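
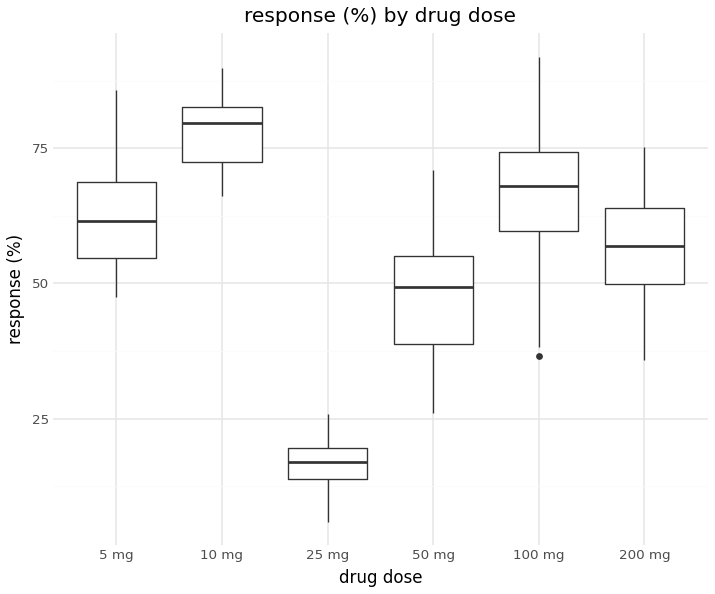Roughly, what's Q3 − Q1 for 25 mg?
Q3 ≈ 20, Q1 ≈ 15; IQR ≈ 5.

≈ 5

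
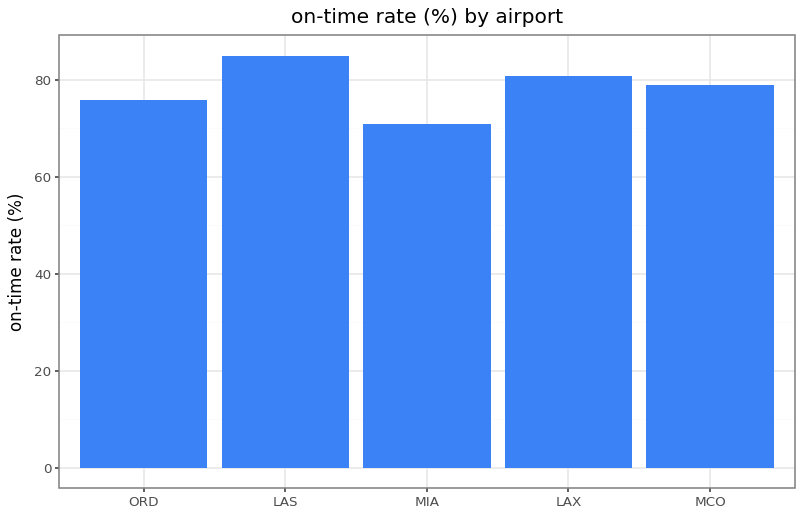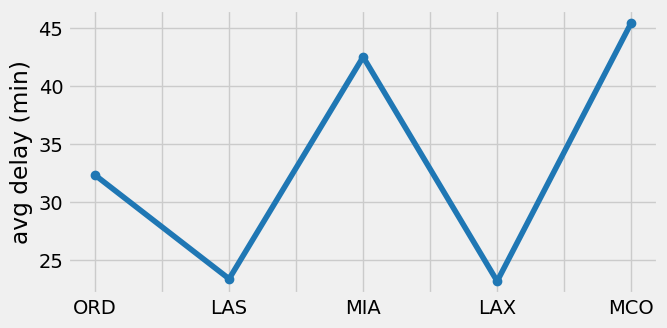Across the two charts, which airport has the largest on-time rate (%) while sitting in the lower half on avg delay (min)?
Chart 2 median avg delay (min) ≈ 30; below-median airports: LAS, LAX. Among those, LAS has the highest on-time rate (%) (≈ 90).

LAS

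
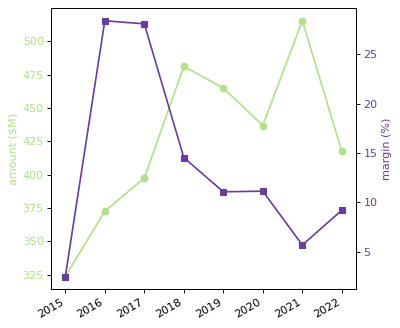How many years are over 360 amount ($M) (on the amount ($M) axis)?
7

Above 360: 2016, 2017, 2018, 2019, 2020, 2021, 2022.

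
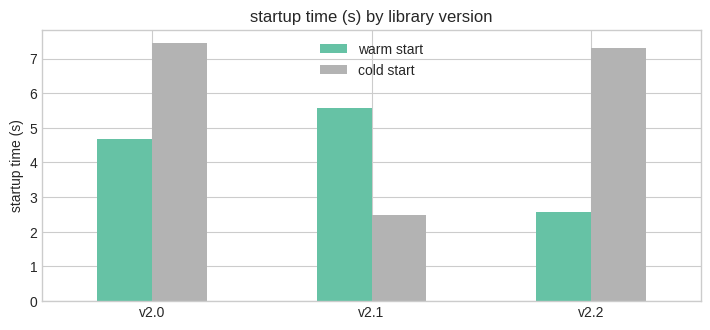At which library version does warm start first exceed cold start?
v2.0: warm start ≈ 5 vs cold start ≈ 7 (not yet); v2.1: warm start ≈ 6 vs cold start ≈ 2 (first crossover).

v2.1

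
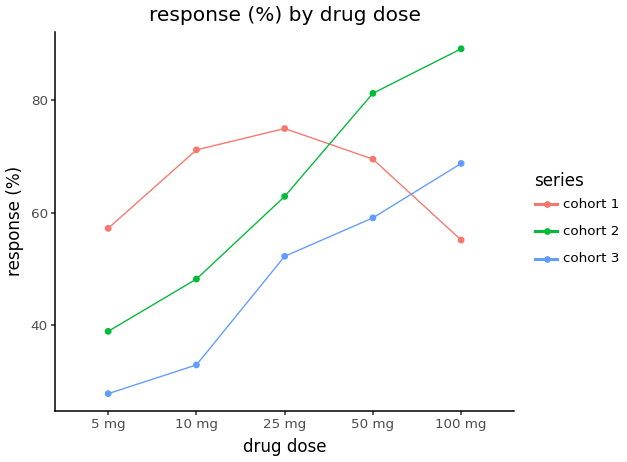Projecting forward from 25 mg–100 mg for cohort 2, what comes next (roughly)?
Last three: 60, 80, 90 → slope ≈ 15/step → next ≈ 105.

≈ 105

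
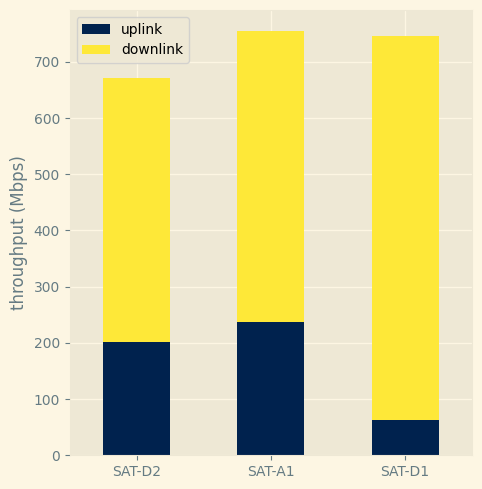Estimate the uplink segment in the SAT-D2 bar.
≈ 200

uplink top ≈ 200, bottom ≈ 0; segment ≈ 200.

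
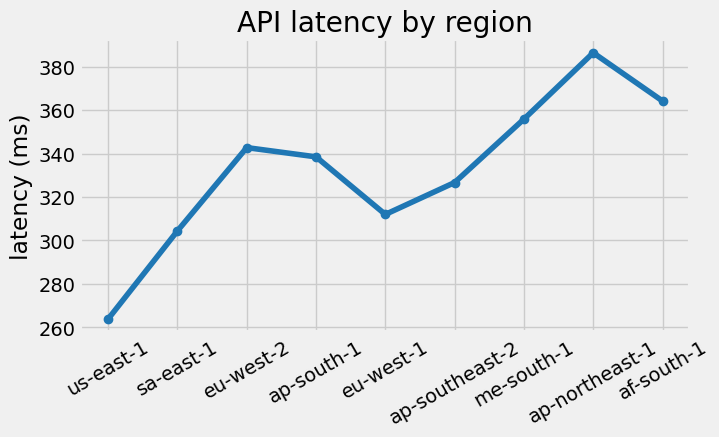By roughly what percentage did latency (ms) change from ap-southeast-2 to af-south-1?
≈ +12.5%

ap-southeast-2 ≈ 320, af-south-1 ≈ 360; (360 − 320) / 320 ≈ +12.5%.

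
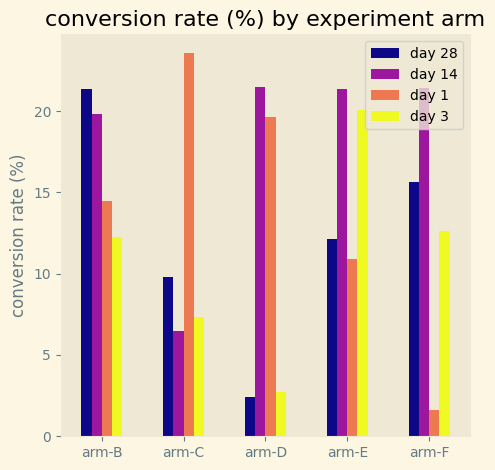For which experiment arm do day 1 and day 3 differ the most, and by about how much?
arm-D, ≈ 18 %

arm-D: day 1 ≈ 20, day 3 ≈ 2 → gap ≈ 18. Next-largest (arm-C) is only ≈ 16.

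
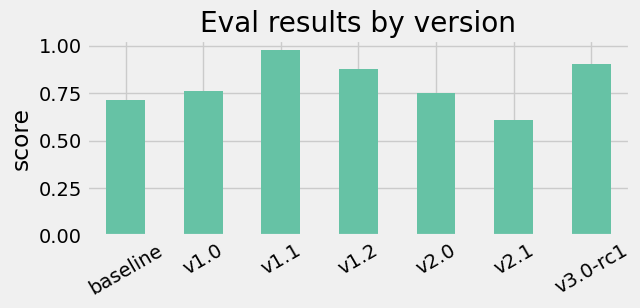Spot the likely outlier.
v1.1

v1.1 ≈ 1.0; the rest sit between ≈ 0.6 and ≈ 0.9.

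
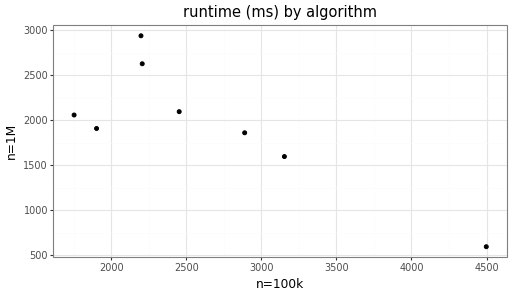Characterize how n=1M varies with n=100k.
negative, strong

Points are negatively correlated; strong (|r| ≈ 0.8).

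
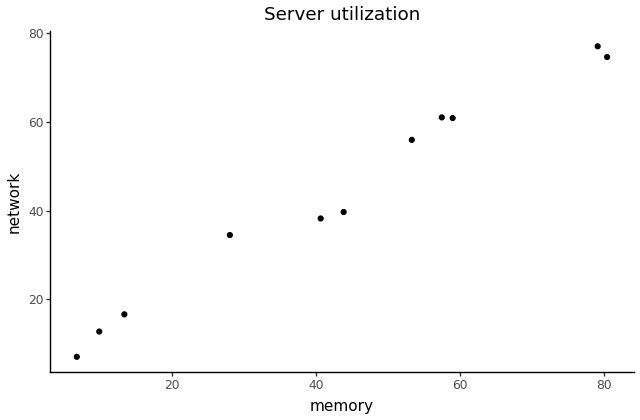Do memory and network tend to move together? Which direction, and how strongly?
positive, strong

Points are positively correlated; strong (|r| ≈ 1.0).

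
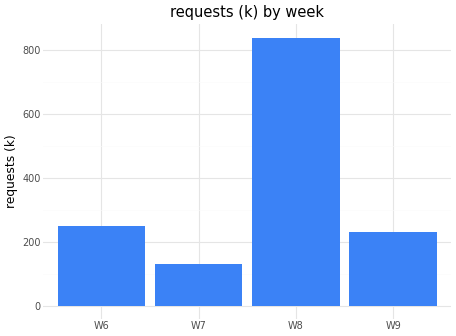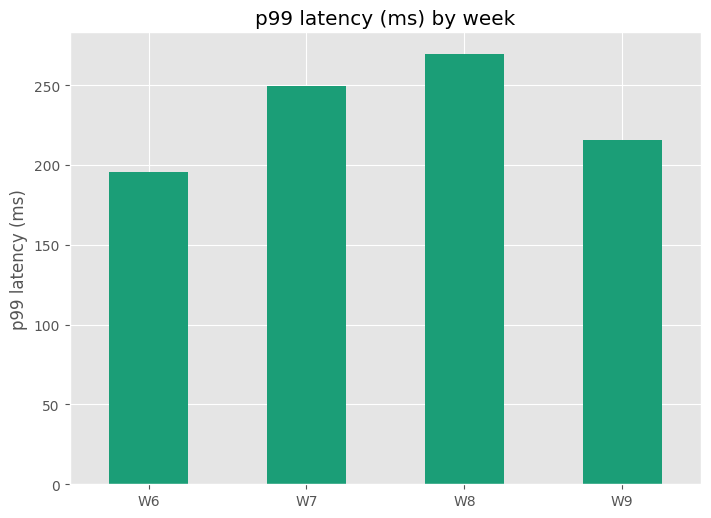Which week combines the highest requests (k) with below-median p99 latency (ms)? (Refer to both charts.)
Chart 2 median p99 latency (ms) ≈ 225; below-median weeks: W6, W9. Among those, W6 has the highest requests (k) (≈ 300).

W6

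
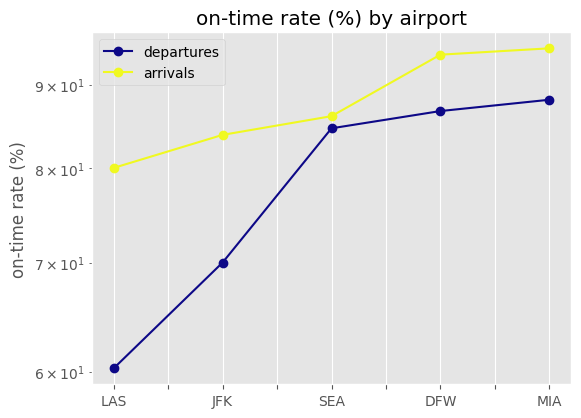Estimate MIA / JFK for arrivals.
MIA ≈ 95, JFK ≈ 85; 95/85 ≈ 1.12.

≈ 1.12×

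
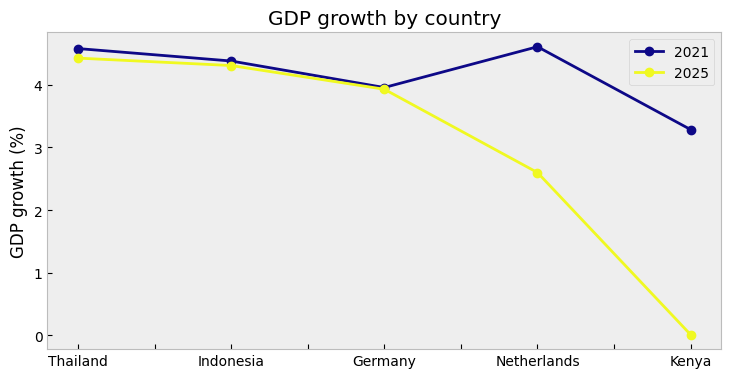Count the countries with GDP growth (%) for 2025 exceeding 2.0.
4

Above 2.0: Thailand, Indonesia, Germany, Netherlands.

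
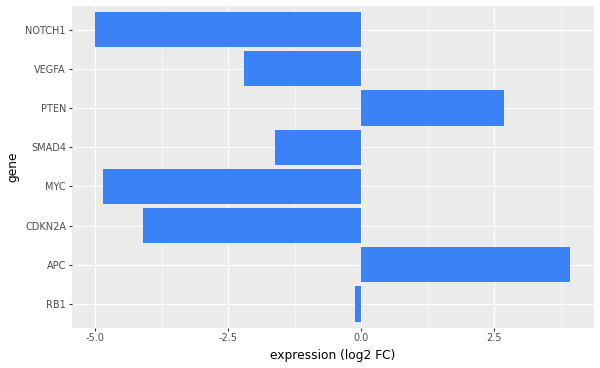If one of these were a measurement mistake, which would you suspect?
APC

APC ≈ 4; the rest sit between ≈ -5 and ≈ 3.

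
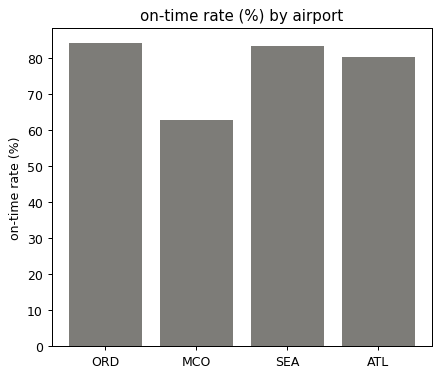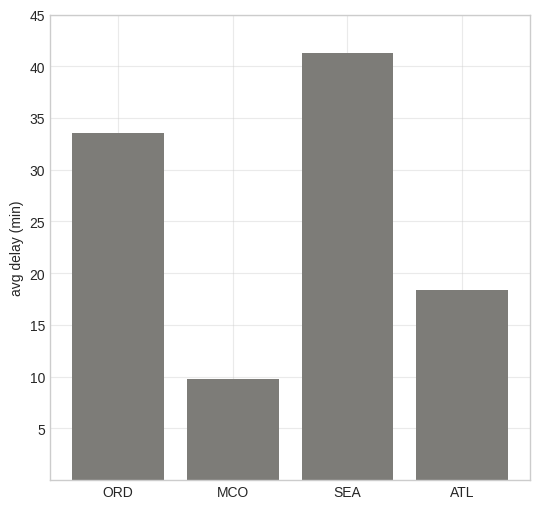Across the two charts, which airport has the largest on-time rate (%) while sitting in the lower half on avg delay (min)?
ATL

Chart 2 median avg delay (min) ≈ 25; below-median airports: MCO, ATL. Among those, ATL has the highest on-time rate (%) (≈ 80).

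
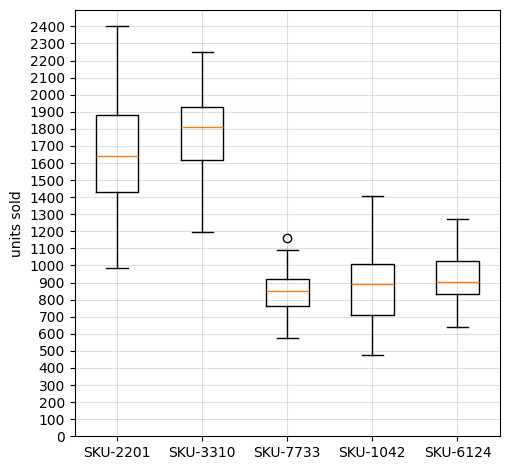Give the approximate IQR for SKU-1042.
Q3 ≈ 1000, Q1 ≈ 700; IQR ≈ 300.

≈ 300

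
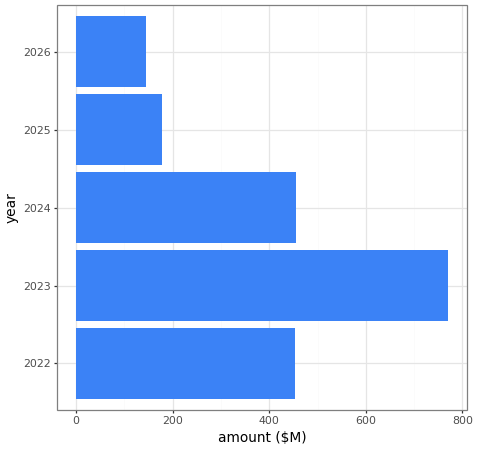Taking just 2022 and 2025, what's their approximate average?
(500 + 200) / 2 ≈ 350.

≈ 350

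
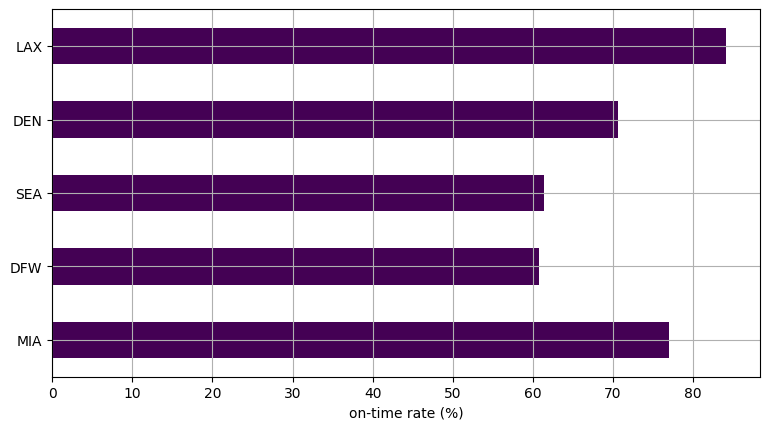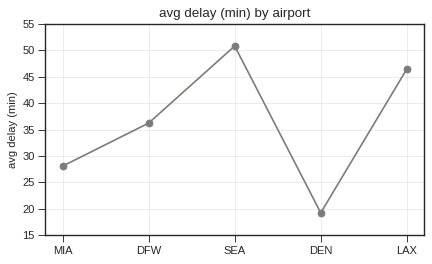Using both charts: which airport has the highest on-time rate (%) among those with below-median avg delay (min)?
Chart 2 median avg delay (min) ≈ 35; below-median airports: MIA, DEN. Among those, MIA has the highest on-time rate (%) (≈ 80).

MIA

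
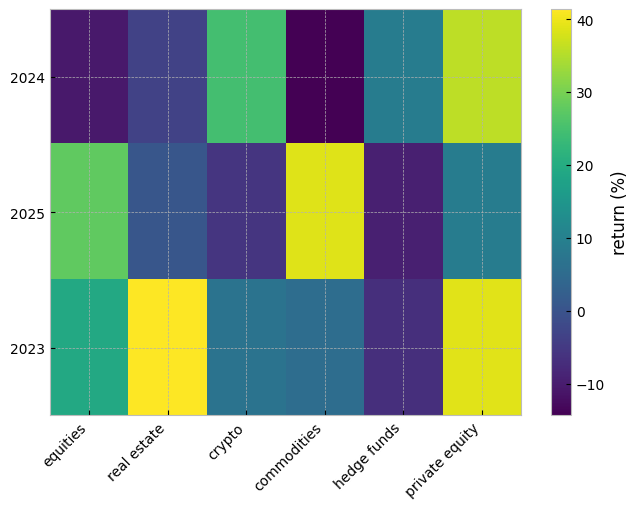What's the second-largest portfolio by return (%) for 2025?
Top 3 for 2025: commodities ≈ 40, equities ≈ 30, private equity ≈ 10.

equities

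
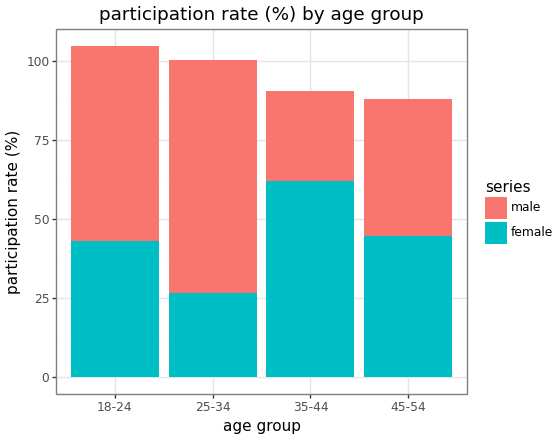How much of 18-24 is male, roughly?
male top ≈ 100, bottom ≈ 40; segment ≈ 60.

≈ 60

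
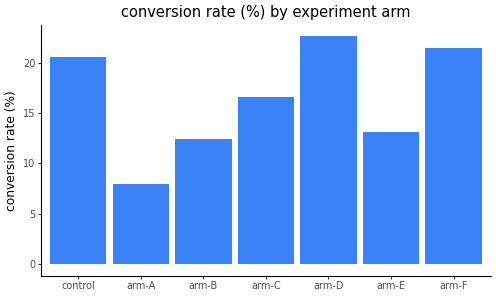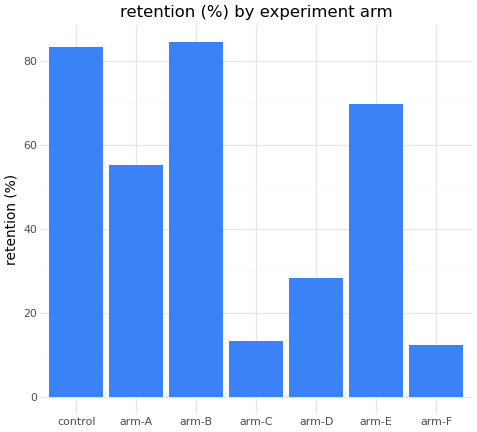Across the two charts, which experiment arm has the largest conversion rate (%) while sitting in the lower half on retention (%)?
Chart 2 median retention (%) ≈ 60; below-median experiment arms: arm-C, arm-D, arm-F. Among those, arm-D has the highest conversion rate (%) (≈ 25).

arm-D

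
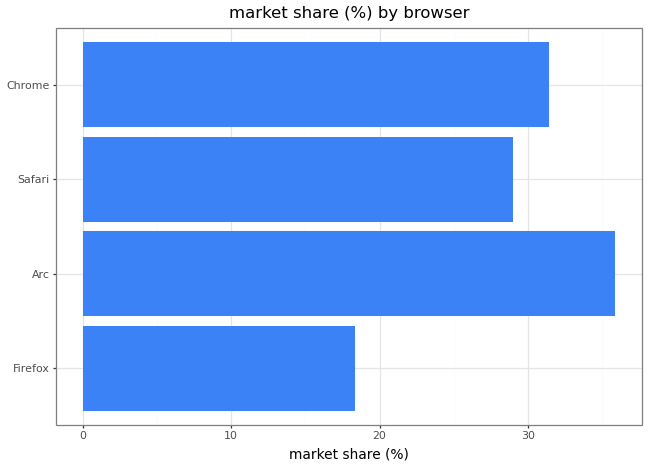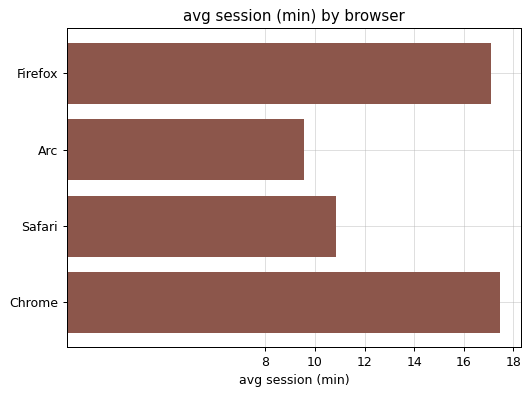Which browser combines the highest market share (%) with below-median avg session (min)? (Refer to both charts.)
Chart 2 median avg session (min) ≈ 14; below-median browsers: Arc, Safari. Among those, Arc has the highest market share (%) (≈ 35).

Arc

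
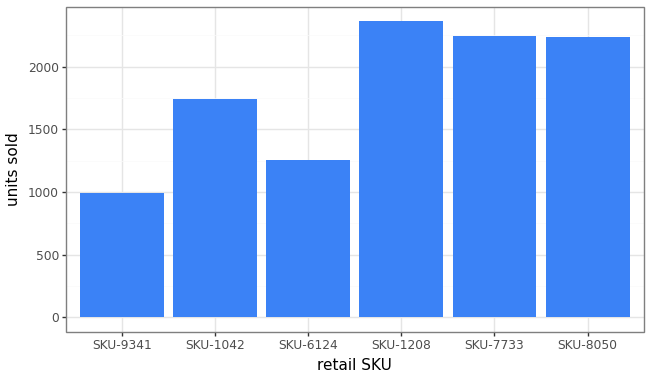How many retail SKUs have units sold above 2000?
Above 2000: SKU-1208, SKU-7733, SKU-8050.

3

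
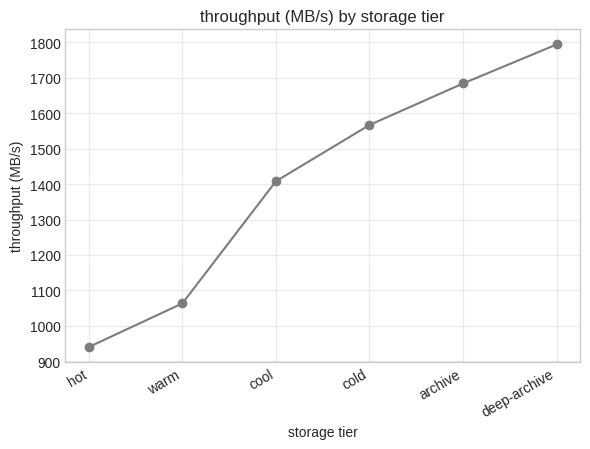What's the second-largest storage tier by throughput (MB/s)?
archive

Top 3: deep-archive ≈ 1800, archive ≈ 1700, cold ≈ 1600.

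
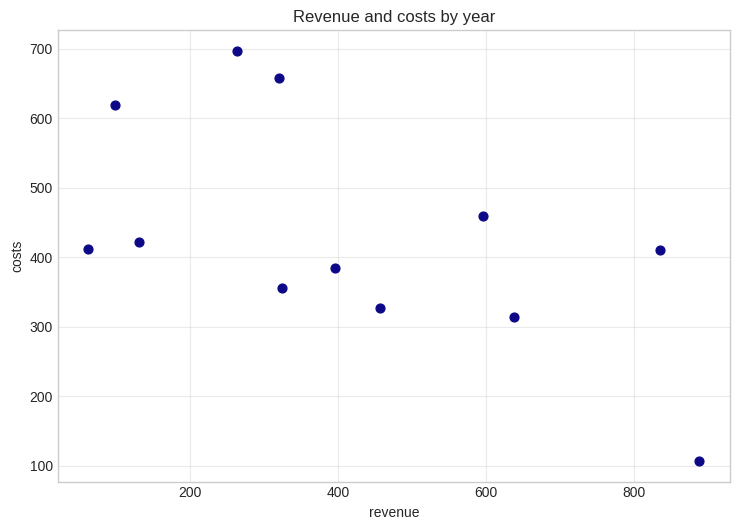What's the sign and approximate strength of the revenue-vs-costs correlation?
negative, moderate

Points are negatively correlated; moderate (|r| ≈ 0.6).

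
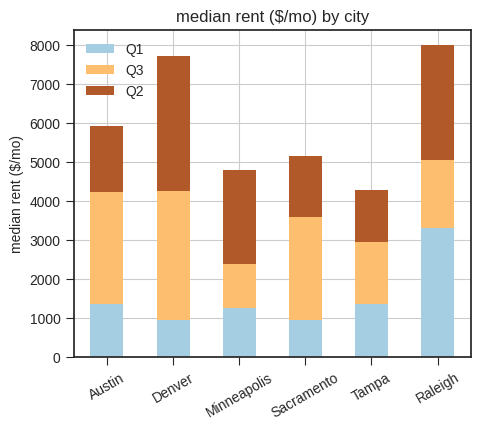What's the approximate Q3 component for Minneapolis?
Q3 top ≈ 2000, bottom ≈ 1000; segment ≈ 1000.

≈ 1000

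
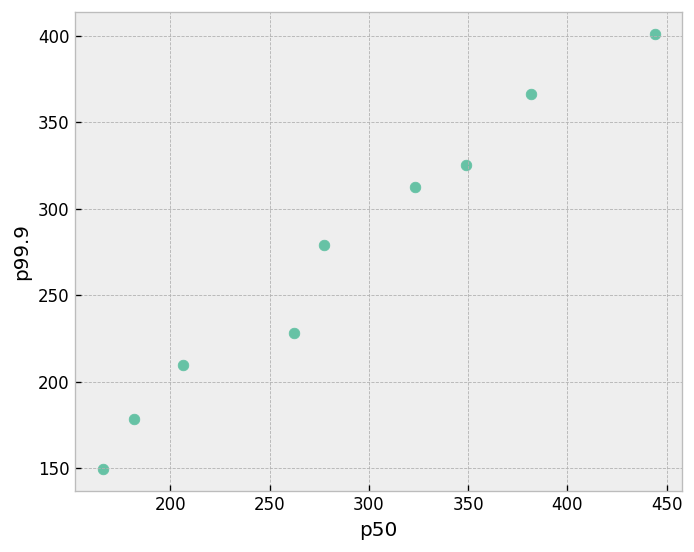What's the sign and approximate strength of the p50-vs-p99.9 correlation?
positive, strong

Points are positively correlated; strong (|r| ≈ 1.0).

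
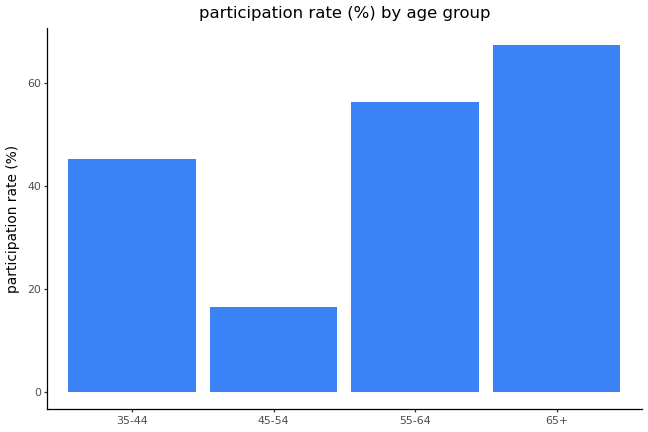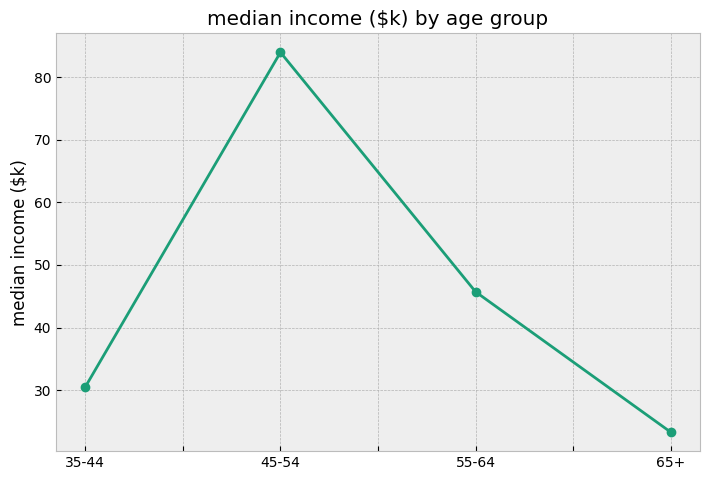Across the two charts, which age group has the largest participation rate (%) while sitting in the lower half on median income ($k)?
65+

Chart 2 median median income ($k) ≈ 40; below-median age groups: 35-44, 65+. Among those, 65+ has the highest participation rate (%) (≈ 70).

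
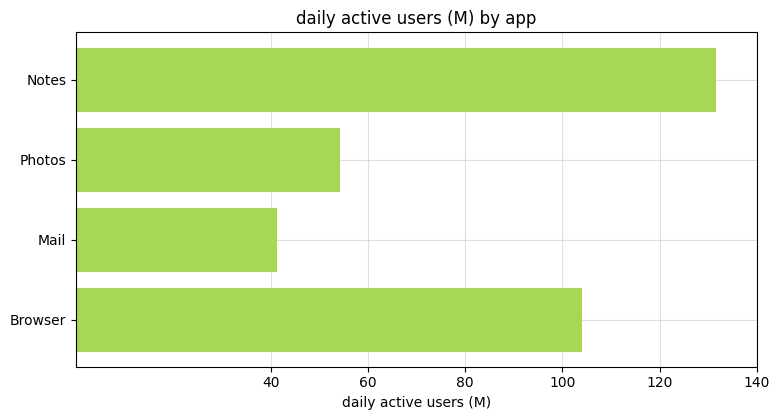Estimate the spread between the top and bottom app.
Max Notes ≈ 140, min Mail ≈ 40; range ≈ 100.

≈ 100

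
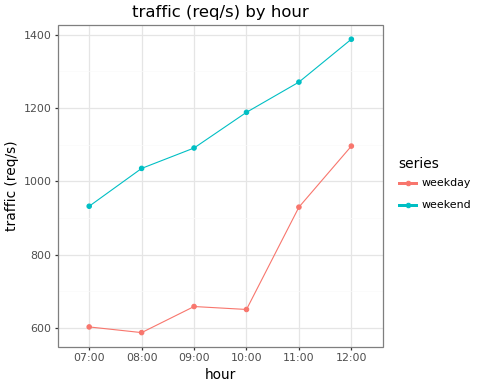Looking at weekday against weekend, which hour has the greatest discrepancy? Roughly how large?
10:00, ≈ 500 req/s

10:00: weekday ≈ 700, weekend ≈ 1200 → gap ≈ 500. Next-largest (08:00) is only ≈ 400.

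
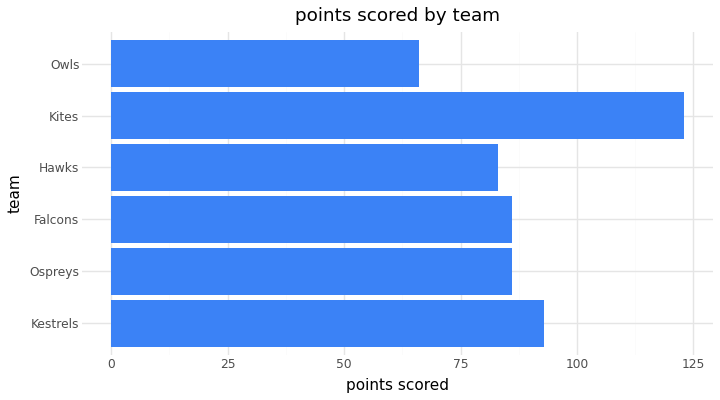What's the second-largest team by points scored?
Top 3: Kites ≈ 120, Kestrels ≈ 100, Falcons ≈ 80.

Kestrels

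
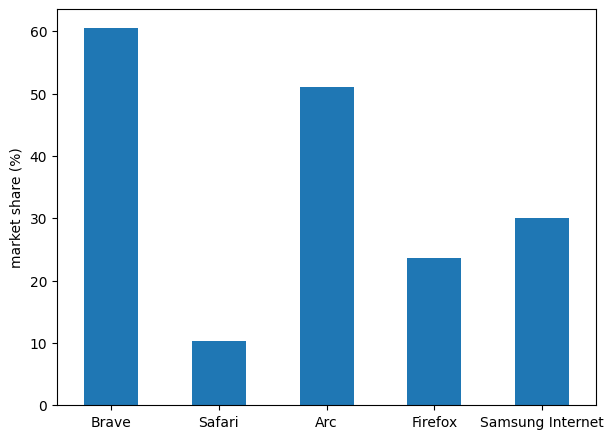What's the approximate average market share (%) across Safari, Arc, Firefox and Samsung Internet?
(10 + 50 + 20 + 30) / 4 ≈ 28.

≈ 28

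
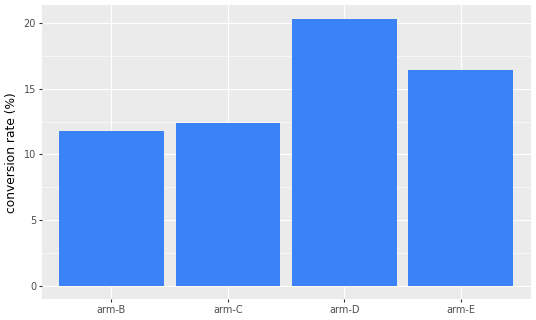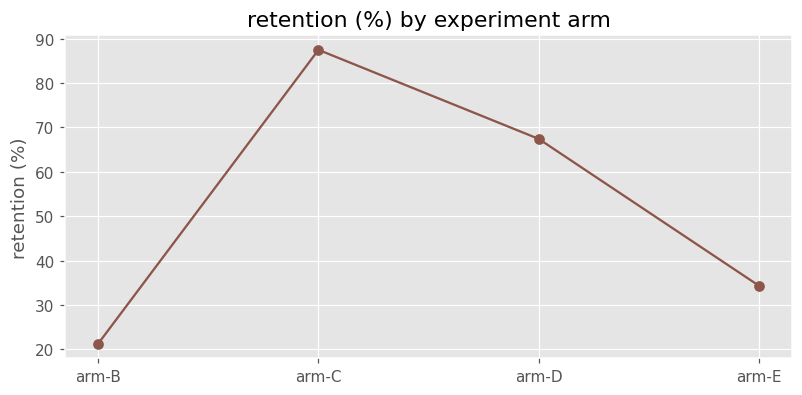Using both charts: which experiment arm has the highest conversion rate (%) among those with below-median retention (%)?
Chart 2 median retention (%) ≈ 50; below-median experiment arms: arm-B, arm-E. Among those, arm-E has the highest conversion rate (%) (≈ 16).

arm-E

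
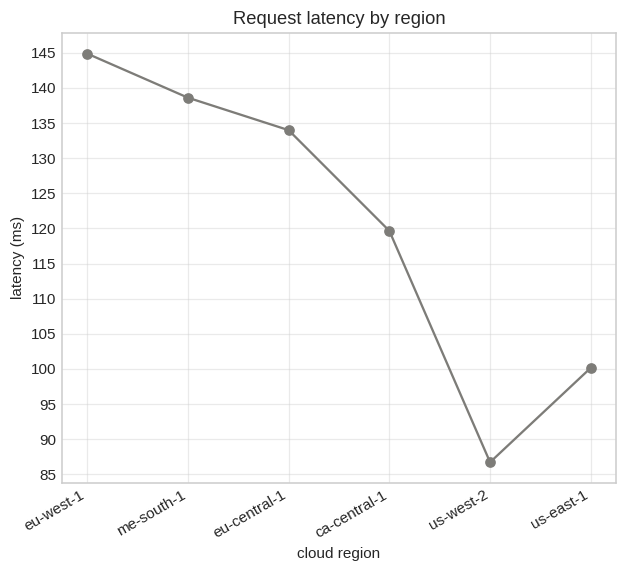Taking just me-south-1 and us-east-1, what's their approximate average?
≈ 120

(140 + 100) / 2 ≈ 120.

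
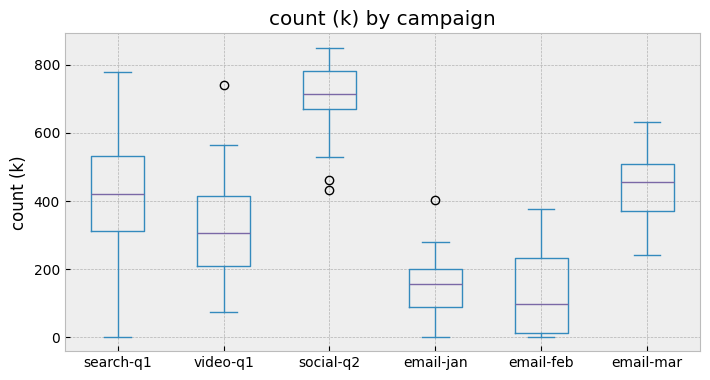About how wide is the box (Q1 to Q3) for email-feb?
≈ 250

Q3 ≈ 250, Q1 ≈ 0; IQR ≈ 250.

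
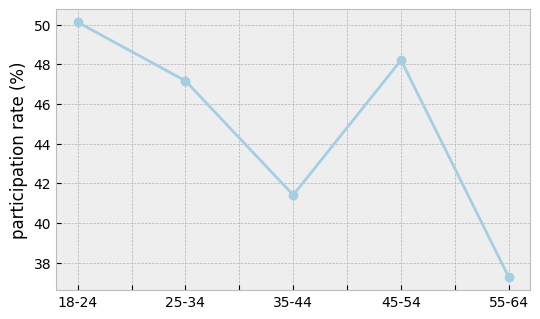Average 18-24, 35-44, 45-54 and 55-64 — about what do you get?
(50 + 42 + 48 + 38) / 4 ≈ 44.

≈ 44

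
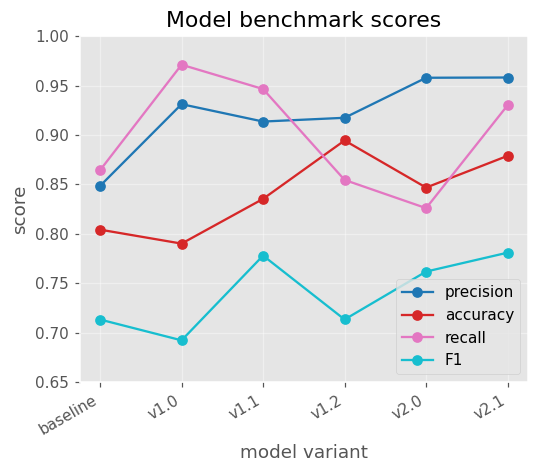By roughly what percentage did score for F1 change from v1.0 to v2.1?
v1.0 ≈ 0.70, v2.1 ≈ 0.80; (0.80 − 0.70) / 0.70 ≈ +14.3%.

≈ +14.3%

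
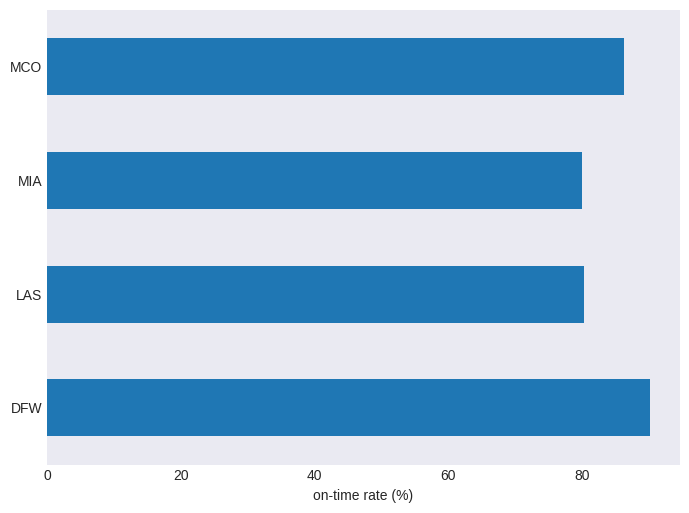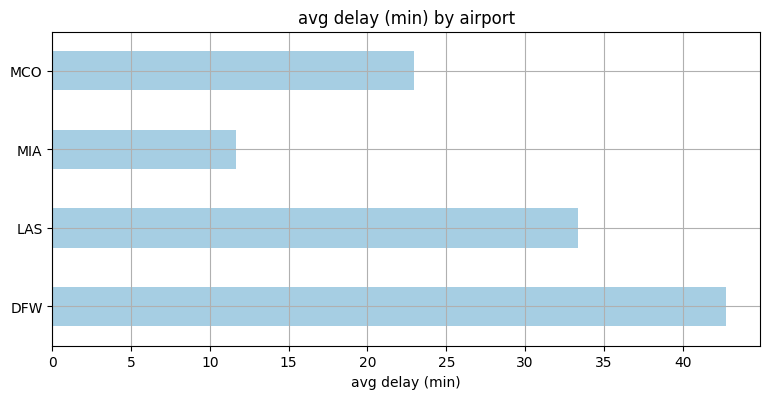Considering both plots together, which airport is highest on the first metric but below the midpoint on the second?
Chart 2 median avg delay (min) ≈ 30; below-median airports: MIA, MCO. Among those, MCO has the highest on-time rate (%) (≈ 90).

MCO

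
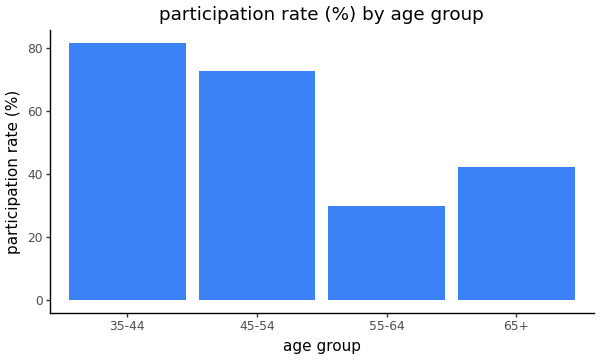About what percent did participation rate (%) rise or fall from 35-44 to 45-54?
35-44 ≈ 80, 45-54 ≈ 70; (70 − 80) / 80 ≈ -12.5%.

≈ -12.5%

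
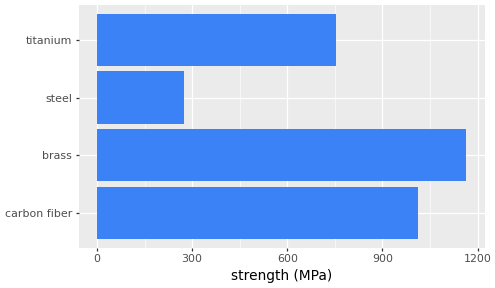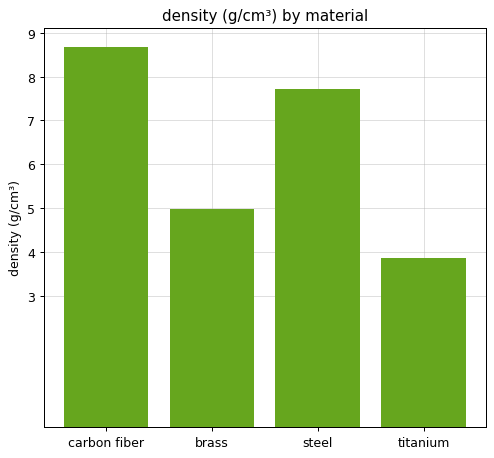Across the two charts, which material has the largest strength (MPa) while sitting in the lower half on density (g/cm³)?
Chart 2 median density (g/cm³) ≈ 6; below-median materials: brass, titanium. Among those, brass has the highest strength (MPa) (≈ 1200).

brass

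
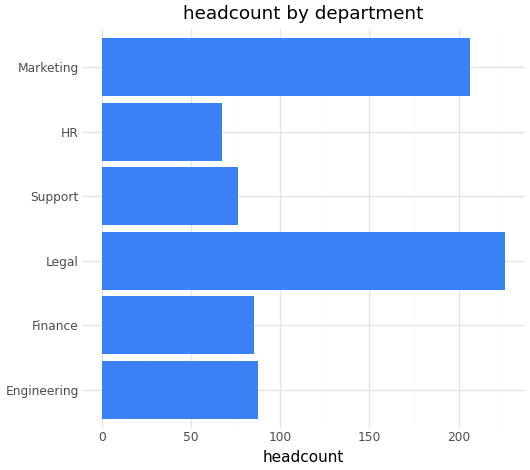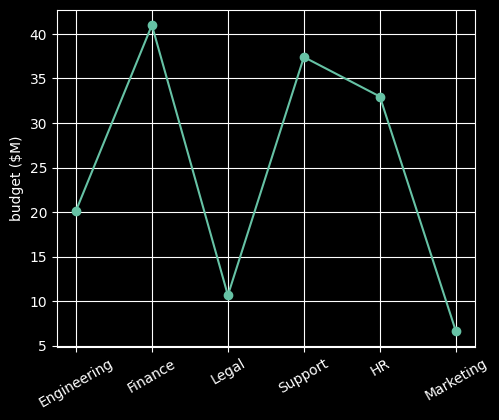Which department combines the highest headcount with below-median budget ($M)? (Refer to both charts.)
Legal

Chart 2 median budget ($M) ≈ 25; below-median departments: Engineering, Legal, Marketing. Among those, Legal has the highest headcount (≈ 225).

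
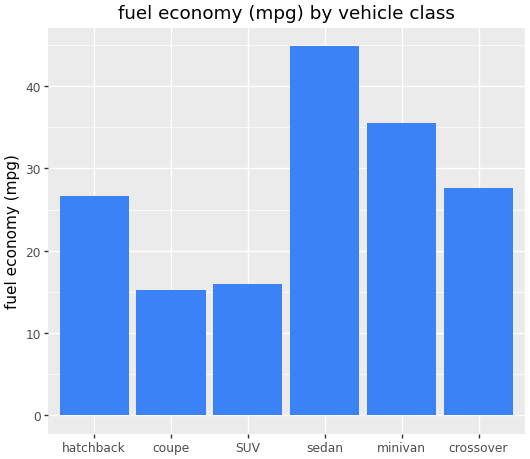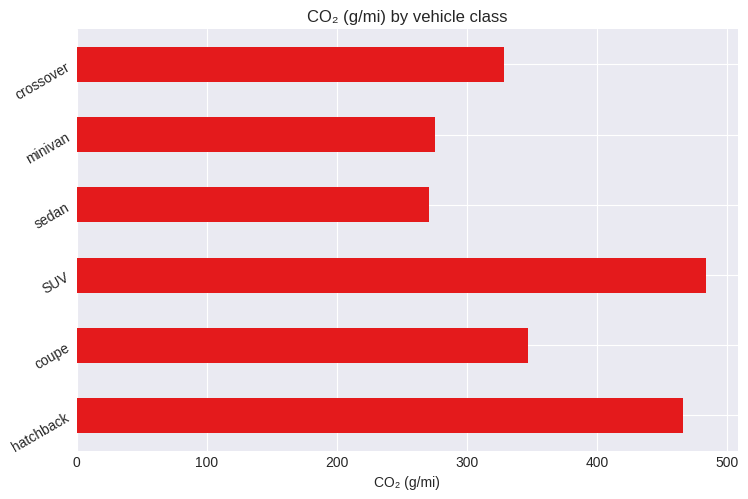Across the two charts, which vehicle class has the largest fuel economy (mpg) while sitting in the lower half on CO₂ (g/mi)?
sedan

Chart 2 median CO₂ (g/mi) ≈ 350; below-median vehicle classes: sedan, minivan, crossover. Among those, sedan has the highest fuel economy (mpg) (≈ 45).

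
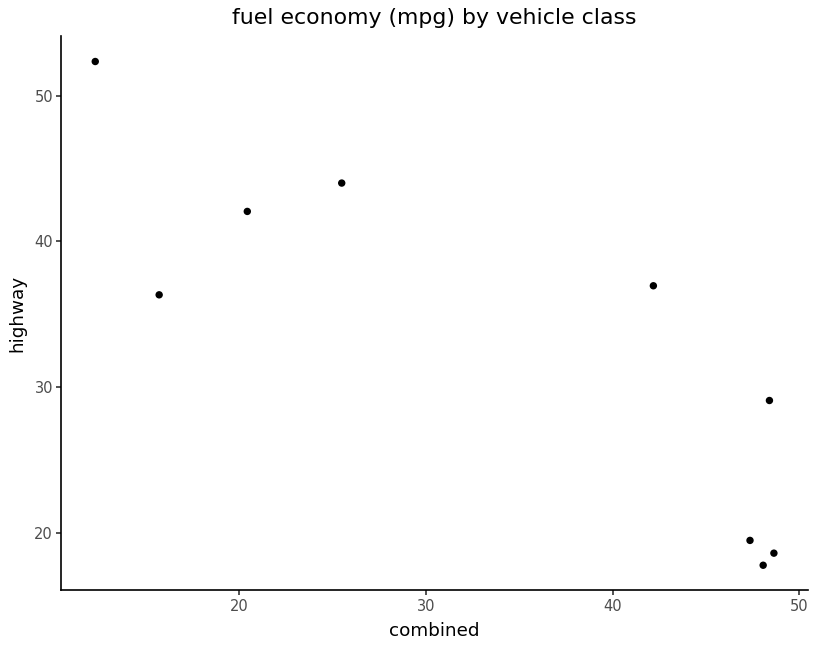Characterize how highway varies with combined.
negative, strong

Points are negatively correlated; strong (|r| ≈ 0.9).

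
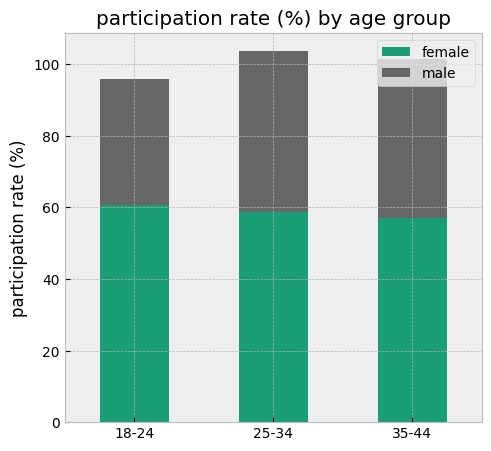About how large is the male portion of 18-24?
≈ 40

male top ≈ 100, bottom ≈ 60; segment ≈ 40.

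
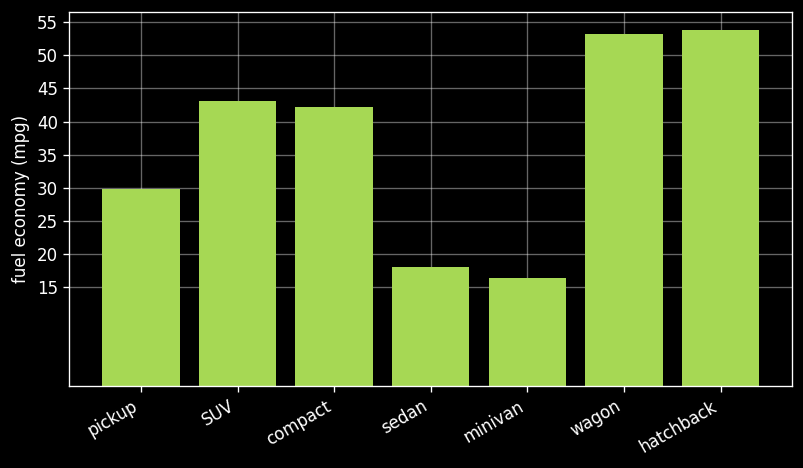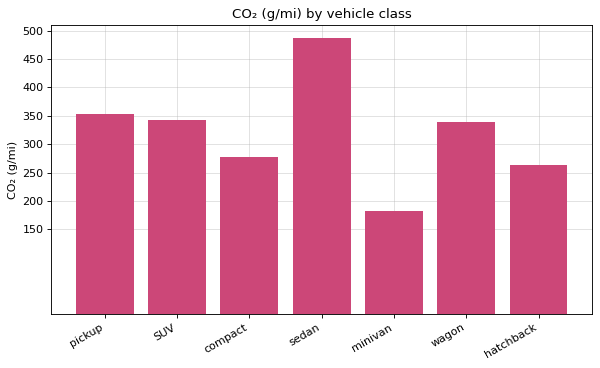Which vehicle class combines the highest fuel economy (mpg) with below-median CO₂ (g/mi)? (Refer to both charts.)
Chart 2 median CO₂ (g/mi) ≈ 350; below-median vehicle classes: compact, minivan, hatchback. Among those, hatchback has the highest fuel economy (mpg) (≈ 55).

hatchback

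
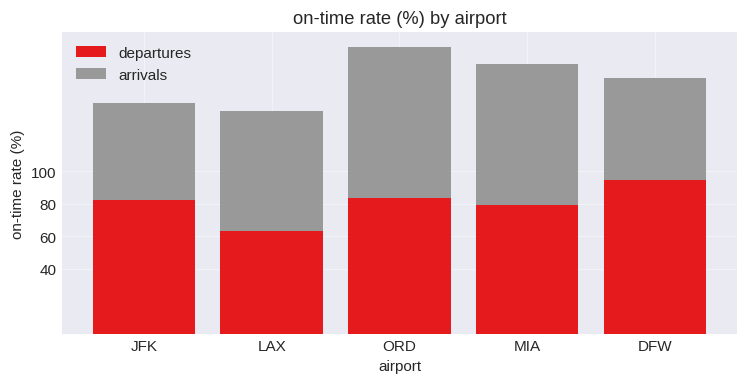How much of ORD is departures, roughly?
≈ 80

departures top ≈ 80, bottom ≈ 0; segment ≈ 80.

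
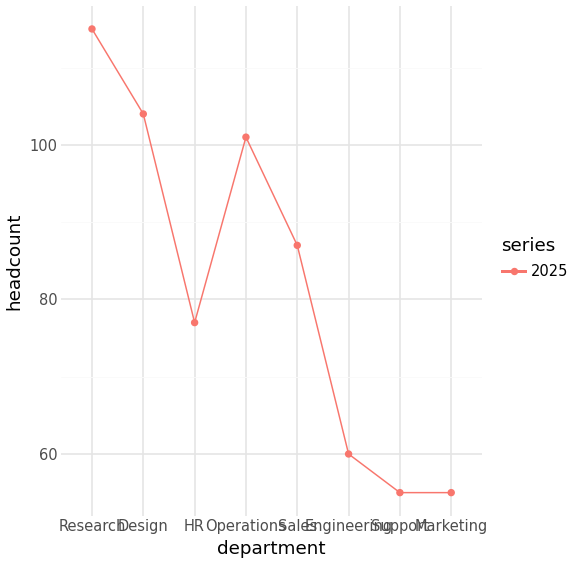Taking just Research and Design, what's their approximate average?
(115 + 105) / 2 ≈ 110.

≈ 110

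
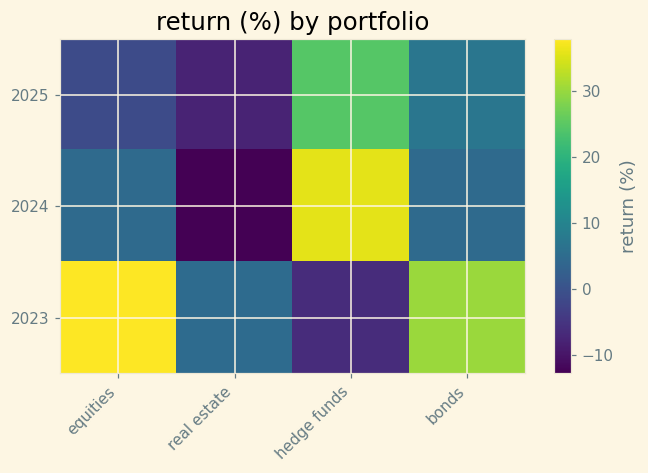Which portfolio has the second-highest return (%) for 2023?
bonds

Top 3 for 2023: equities ≈ 40, bonds ≈ 30, real estate ≈ 5.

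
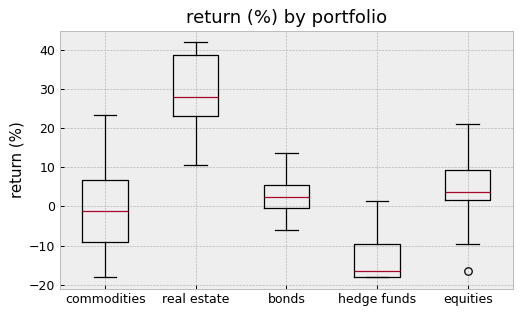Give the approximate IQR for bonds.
Q3 ≈ 5, Q1 ≈ 0; IQR ≈ 5.

≈ 5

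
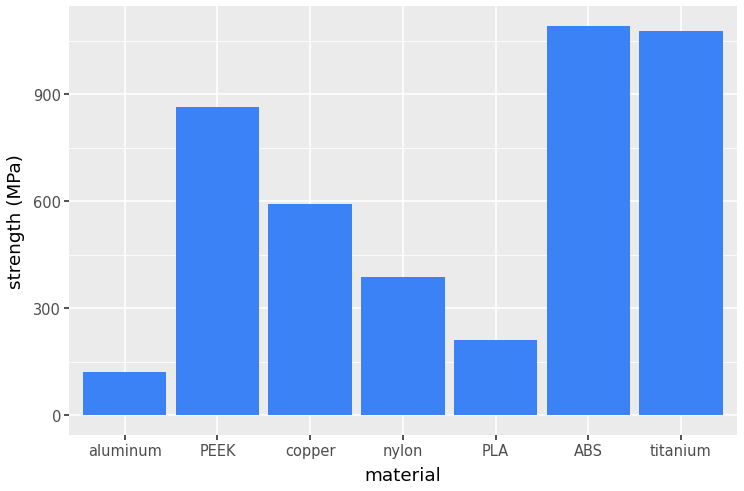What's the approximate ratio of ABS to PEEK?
≈ 1.22×

ABS ≈ 1100, PEEK ≈ 900; 1100/900 ≈ 1.22.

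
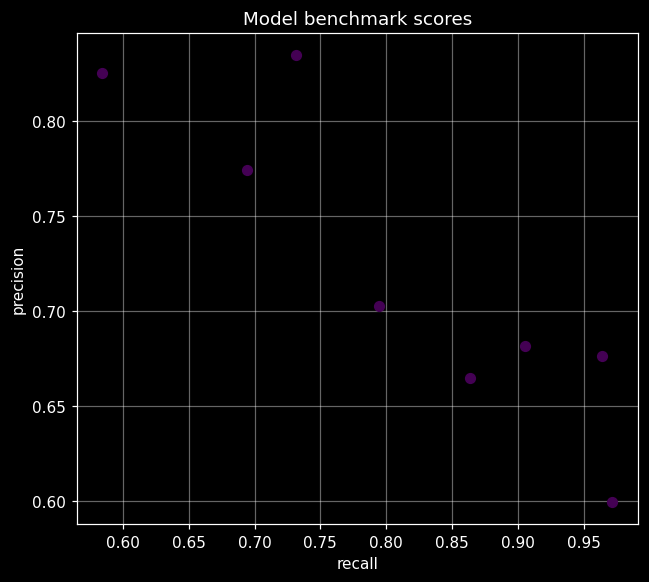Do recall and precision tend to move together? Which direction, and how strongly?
Points are negatively correlated; strong (|r| ≈ 0.9).

negative, strong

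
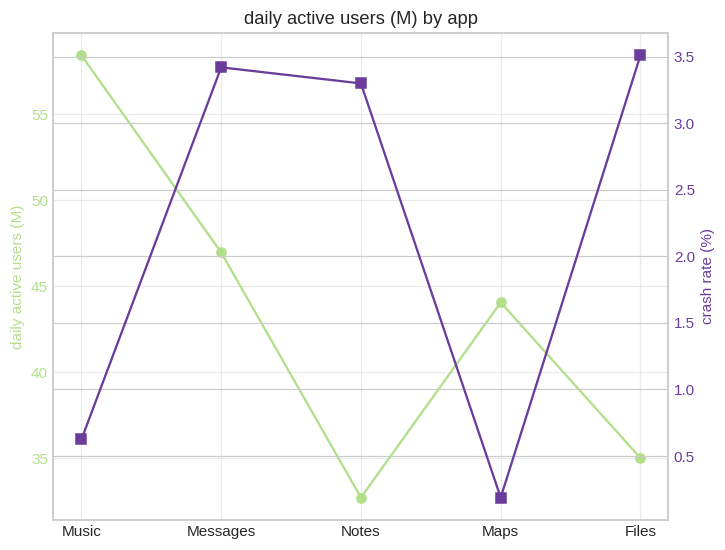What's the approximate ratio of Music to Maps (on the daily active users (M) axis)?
Music ≈ 60, Maps ≈ 45; 60/45 ≈ 1.33.

≈ 1.33×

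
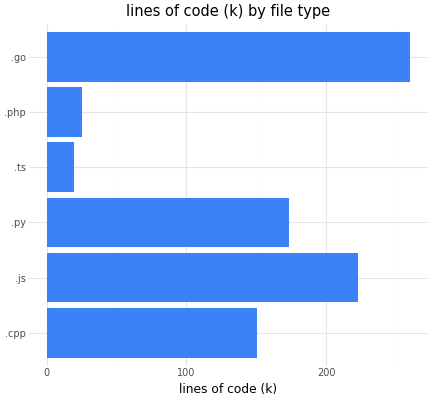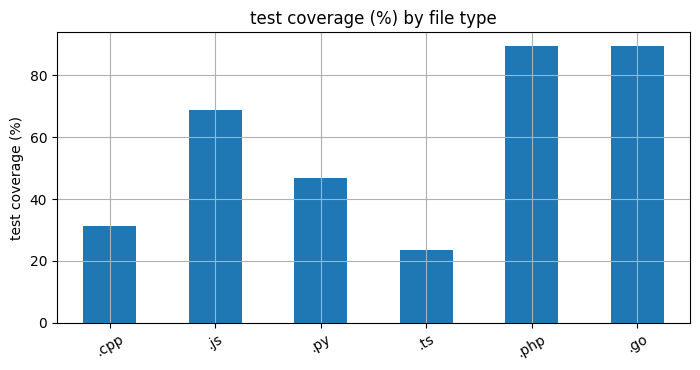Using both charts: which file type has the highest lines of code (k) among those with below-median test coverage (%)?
Chart 2 median test coverage (%) ≈ 60; below-median file types: .cpp, .py, .ts. Among those, .py has the highest lines of code (k) (≈ 175).

.py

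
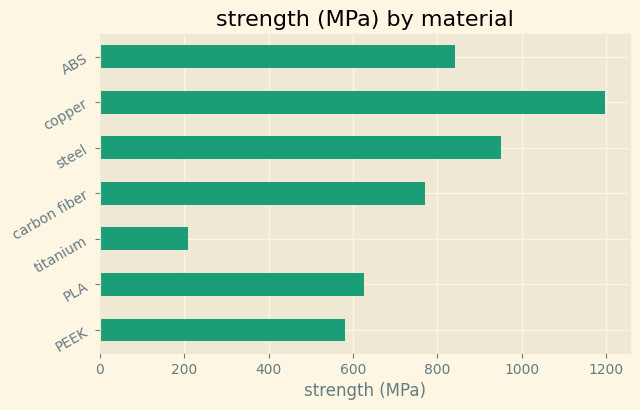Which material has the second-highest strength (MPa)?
steel

Top 3: copper ≈ 1200, steel ≈ 1000, ABS ≈ 800.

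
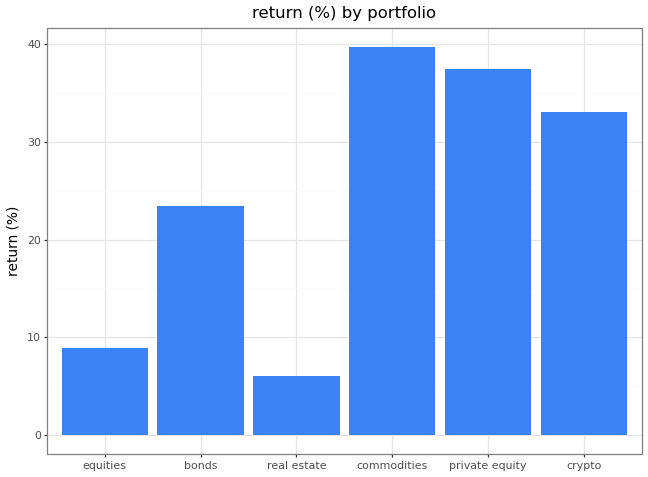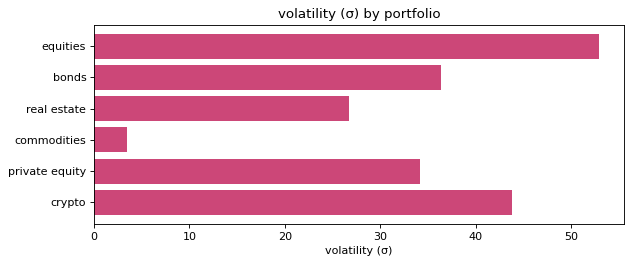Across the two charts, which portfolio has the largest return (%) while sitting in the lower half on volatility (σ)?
commodities

Chart 2 median volatility (σ) ≈ 35; below-median portfolios: real estate, commodities, private equity. Among those, commodities has the highest return (%) (≈ 40).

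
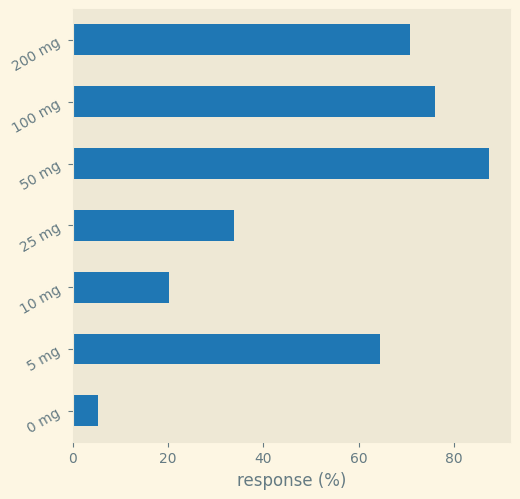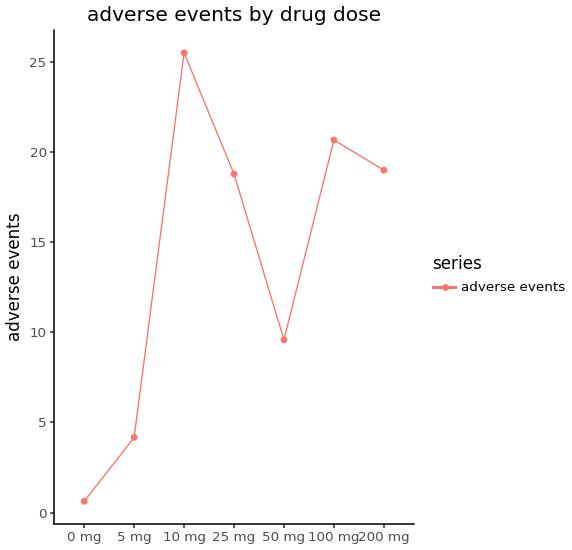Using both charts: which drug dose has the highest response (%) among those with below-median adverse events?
50 mg

Chart 2 median adverse events ≈ 20; below-median drug doses: 0 mg, 5 mg, 50 mg. Among those, 50 mg has the highest response (%) (≈ 90).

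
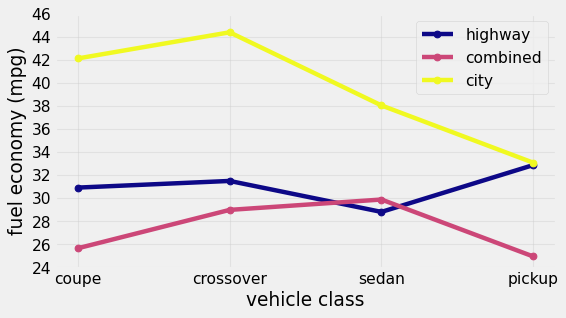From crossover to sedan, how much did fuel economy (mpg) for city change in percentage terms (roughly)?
≈ -13.6%

crossover ≈ 44, sedan ≈ 38; (38 − 44) / 44 ≈ -13.6%.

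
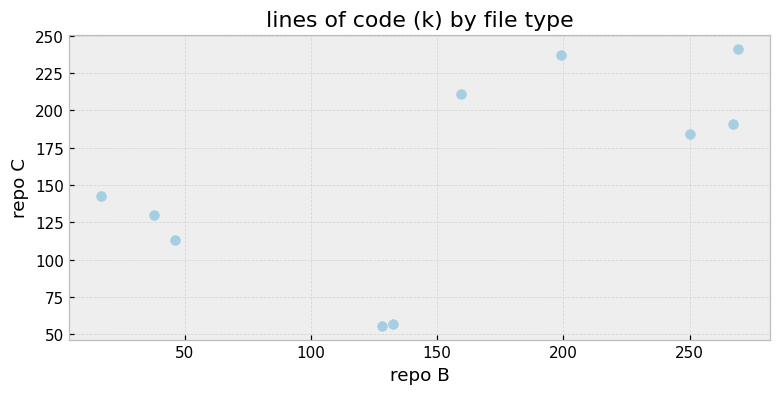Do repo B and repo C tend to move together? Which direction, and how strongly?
positive, moderate

Points are positively correlated; moderate (|r| ≈ 0.6).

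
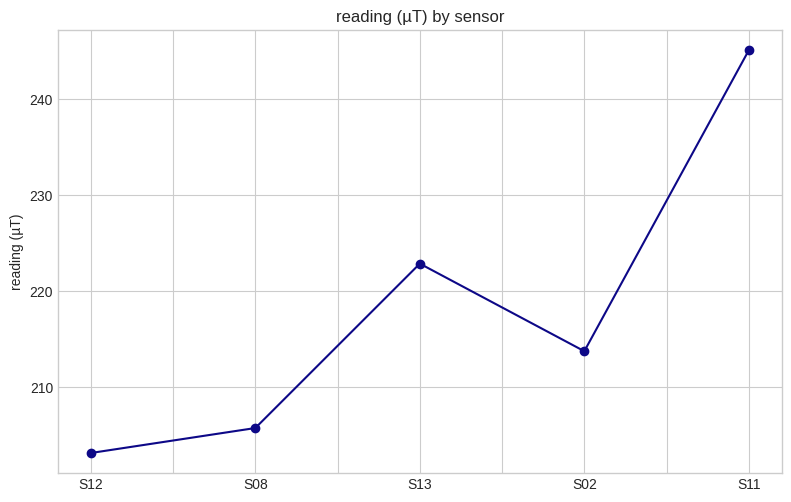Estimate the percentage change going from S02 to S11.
≈ +14%

S02 ≈ 215, S11 ≈ 245; (245 − 215) / 215 ≈ +14%.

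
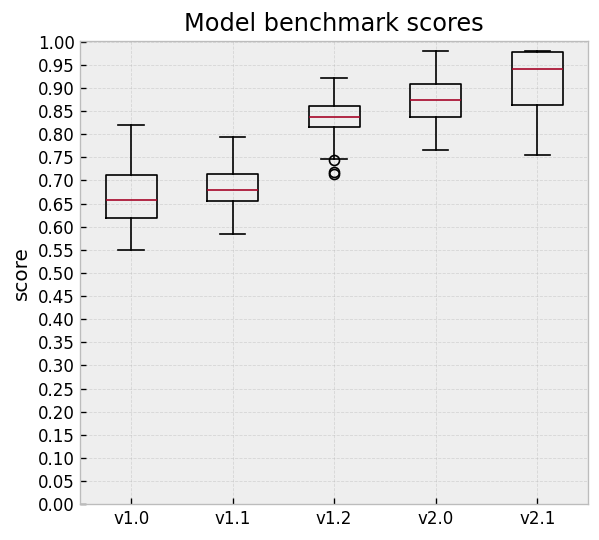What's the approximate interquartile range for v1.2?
Q3 ≈ 0.85, Q1 ≈ 0.80; IQR ≈ 0.05.

≈ 0.05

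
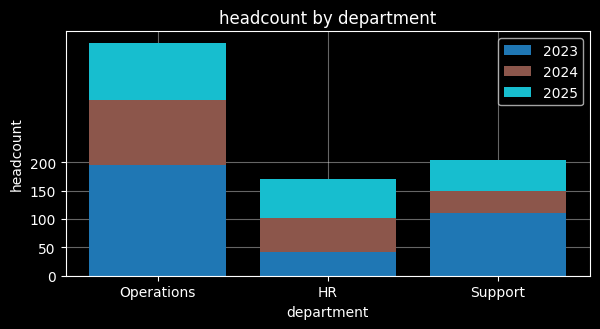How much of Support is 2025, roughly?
2025 top ≈ 200, bottom ≈ 150; segment ≈ 50.

≈ 50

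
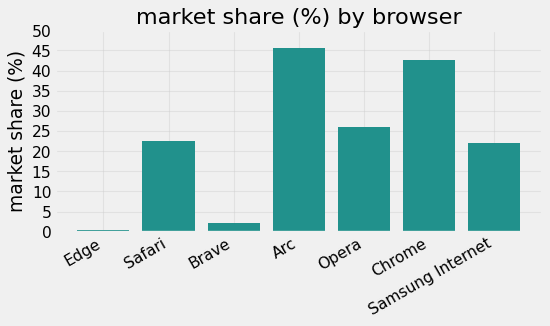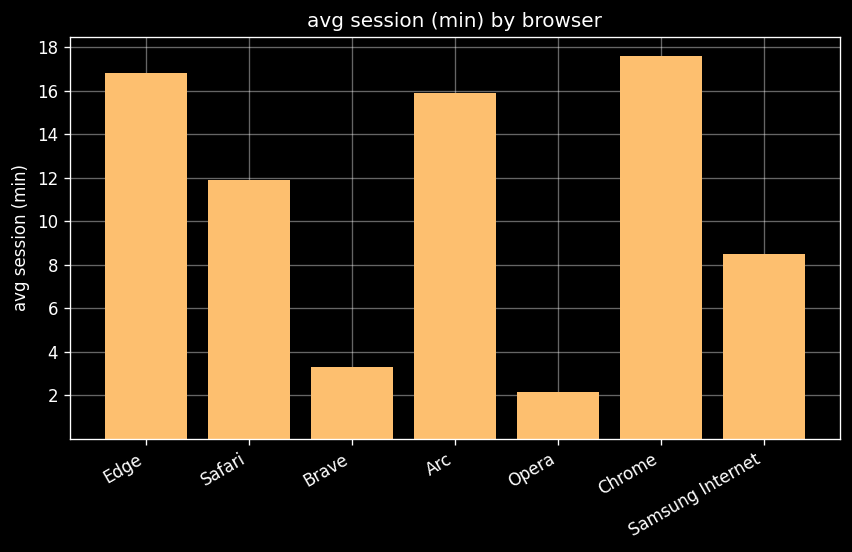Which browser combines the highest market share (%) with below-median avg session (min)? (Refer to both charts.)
Chart 2 median avg session (min) ≈ 12; below-median browsers: Brave, Opera, Samsung Internet. Among those, Opera has the highest market share (%) (≈ 25).

Opera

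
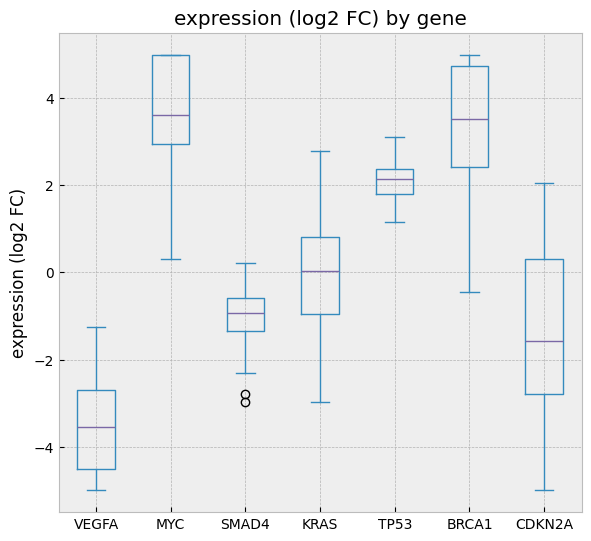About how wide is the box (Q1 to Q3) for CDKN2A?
Q3 ≈ 0, Q1 ≈ -3; IQR ≈ 3.

≈ 3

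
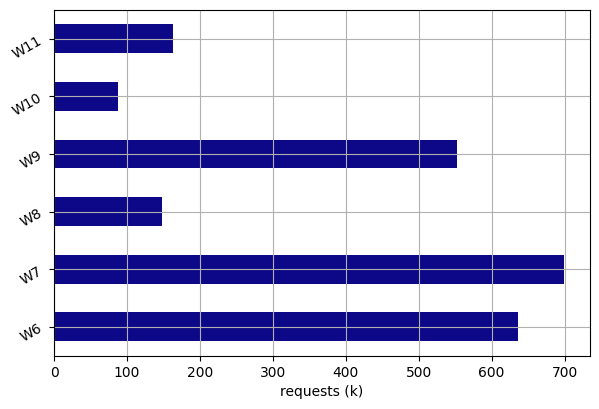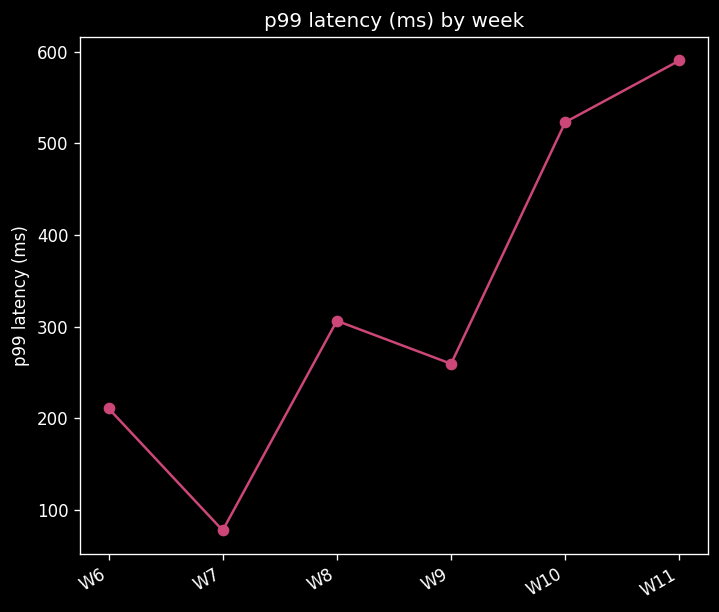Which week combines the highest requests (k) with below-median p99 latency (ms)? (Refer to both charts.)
Chart 2 median p99 latency (ms) ≈ 300; below-median weeks: W6, W7, W9. Among those, W7 has the highest requests (k) (≈ 700).

W7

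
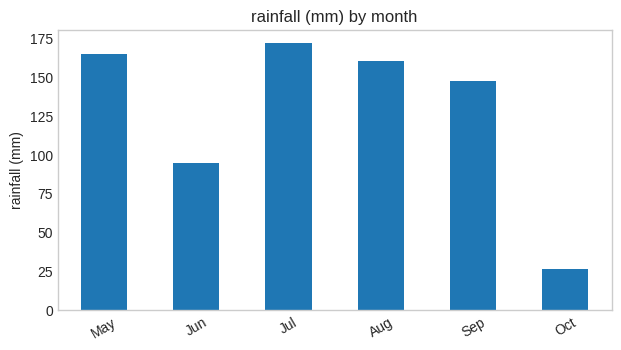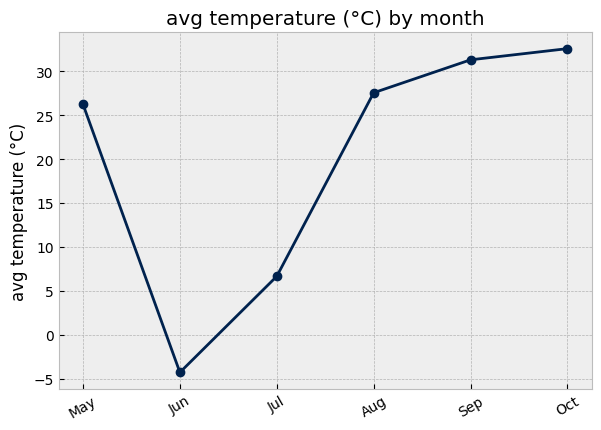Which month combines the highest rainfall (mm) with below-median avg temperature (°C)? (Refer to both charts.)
Chart 2 median avg temperature (°C) ≈ 25; below-median months: May, Jun, Jul. Among those, Jul has the highest rainfall (mm) (≈ 180).

Jul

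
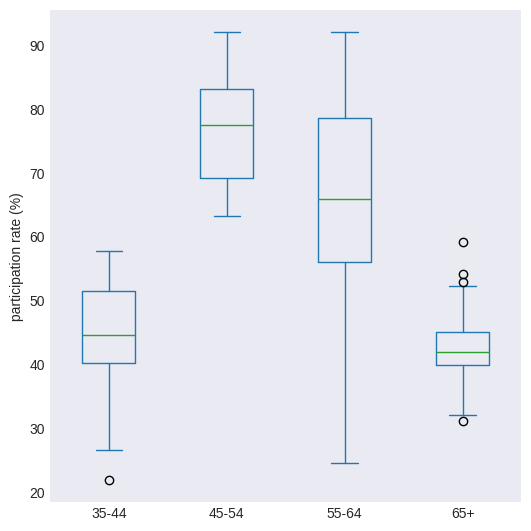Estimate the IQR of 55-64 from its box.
≈ 25

Q3 ≈ 80, Q1 ≈ 55; IQR ≈ 25.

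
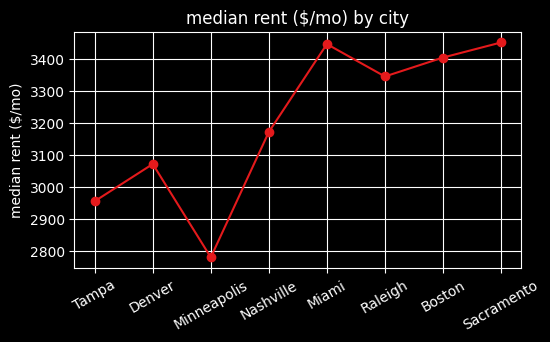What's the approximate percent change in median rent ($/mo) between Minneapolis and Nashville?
≈ +14.3%

Minneapolis ≈ 2800, Nashville ≈ 3200; (3200 − 2800) / 2800 ≈ +14.3%.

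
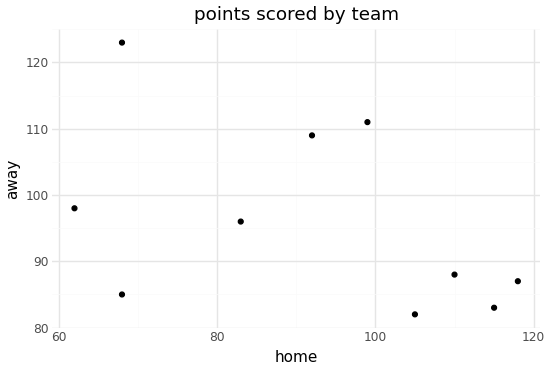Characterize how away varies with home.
Points are negatively correlated; moderate (|r| ≈ 0.5).

negative, moderate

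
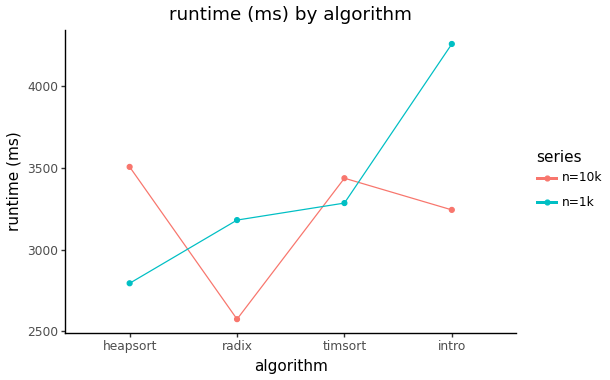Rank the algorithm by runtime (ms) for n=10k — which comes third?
Top 4 for n=10k: heapsort ≈ 3600, timsort ≈ 3400, intro ≈ 3200, radix ≈ 2600.

intro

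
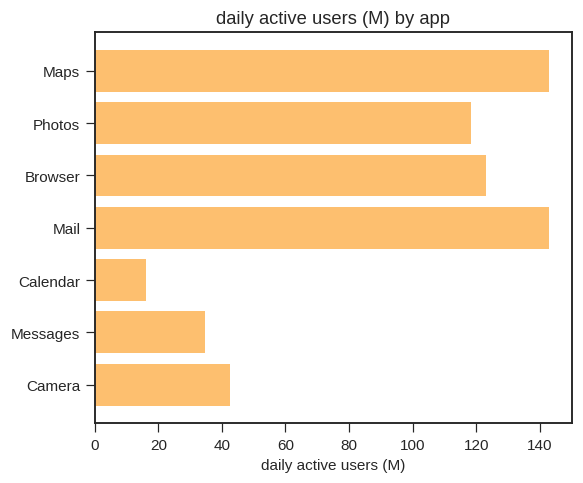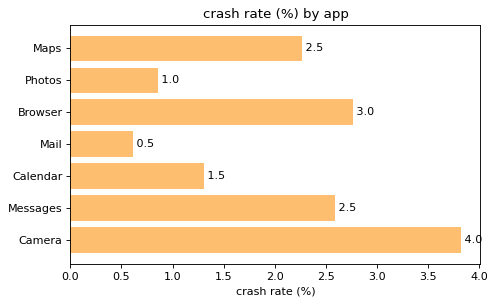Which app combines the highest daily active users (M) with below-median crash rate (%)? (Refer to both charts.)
Mail

Chart 2 median crash rate (%) ≈ 2.5; below-median apps: Photos, Mail, Calendar. Among those, Mail has the highest daily active users (M) (≈ 140).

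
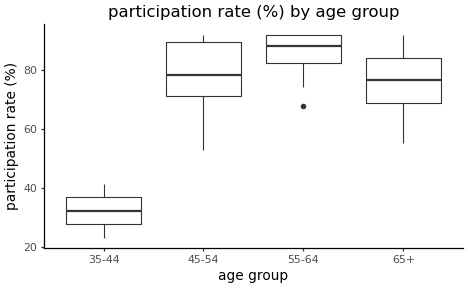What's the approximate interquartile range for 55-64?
Q3 ≈ 90, Q1 ≈ 80; IQR ≈ 10.

≈ 10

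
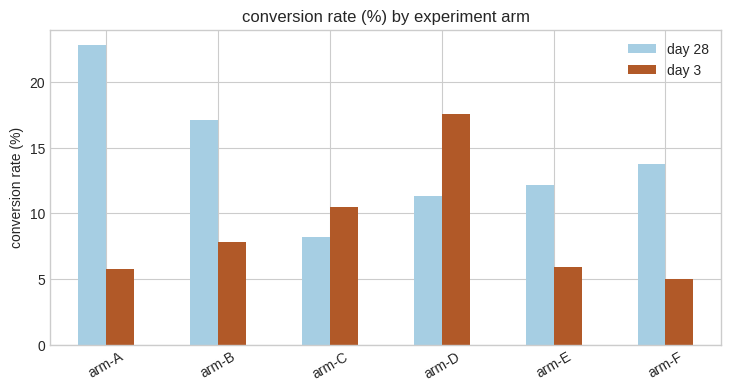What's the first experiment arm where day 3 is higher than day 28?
arm-C

arm-B: day 3 ≈ 8 vs day 28 ≈ 18 (not yet); arm-C: day 3 ≈ 10 vs day 28 ≈ 8 (first crossover).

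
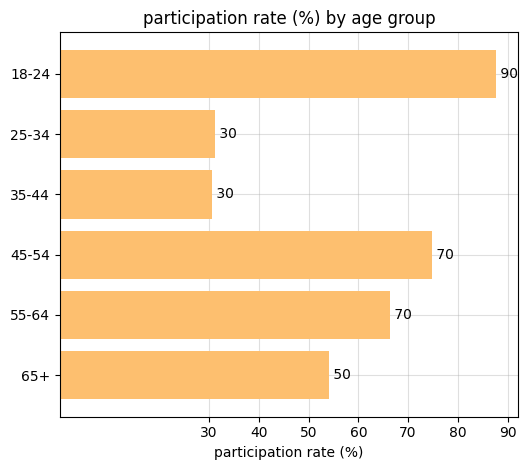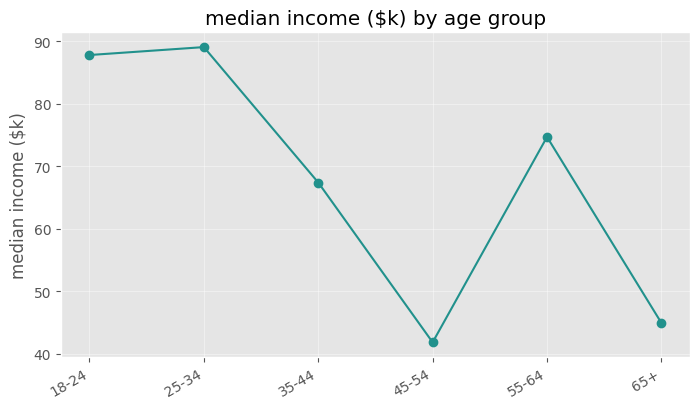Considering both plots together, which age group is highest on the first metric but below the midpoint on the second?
Chart 2 median median income ($k) ≈ 70; below-median age groups: 35-44, 45-54, 65+. Among those, 45-54 has the highest participation rate (%) (≈ 70).

45-54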